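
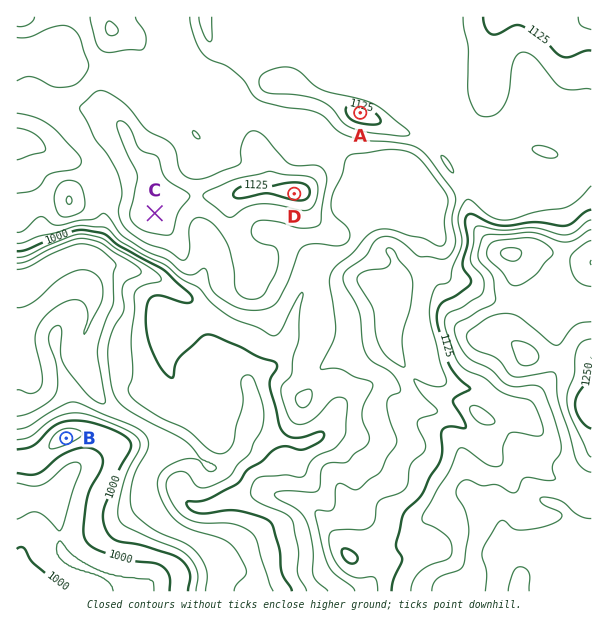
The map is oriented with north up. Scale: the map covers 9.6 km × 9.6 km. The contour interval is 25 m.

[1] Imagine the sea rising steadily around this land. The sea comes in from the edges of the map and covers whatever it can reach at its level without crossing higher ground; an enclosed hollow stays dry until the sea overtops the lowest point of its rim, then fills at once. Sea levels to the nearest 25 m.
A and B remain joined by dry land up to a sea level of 950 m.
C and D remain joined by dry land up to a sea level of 1100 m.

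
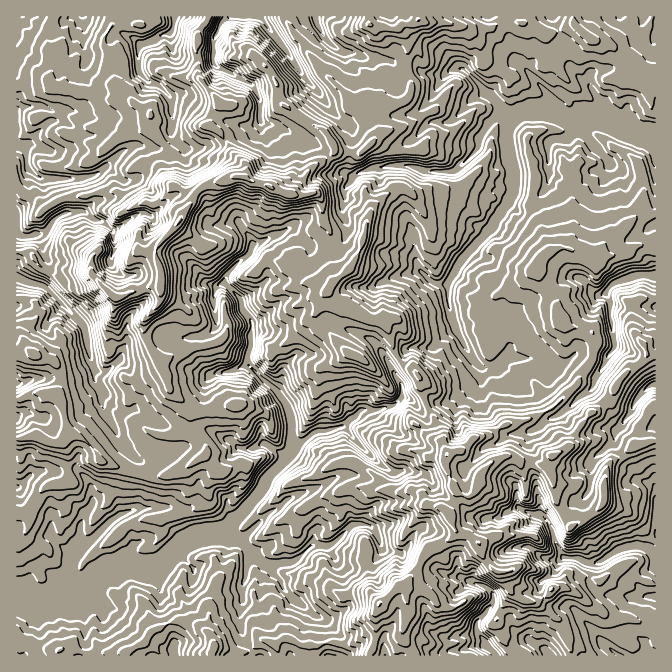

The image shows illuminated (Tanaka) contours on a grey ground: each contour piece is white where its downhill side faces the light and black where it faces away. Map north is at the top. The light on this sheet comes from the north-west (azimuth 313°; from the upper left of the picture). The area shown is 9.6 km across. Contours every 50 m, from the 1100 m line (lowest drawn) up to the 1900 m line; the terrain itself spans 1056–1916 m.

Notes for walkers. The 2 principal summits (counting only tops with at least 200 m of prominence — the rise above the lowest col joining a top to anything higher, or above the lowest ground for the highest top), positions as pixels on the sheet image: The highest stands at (244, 177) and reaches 1916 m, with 860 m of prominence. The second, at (447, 455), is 1802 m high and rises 283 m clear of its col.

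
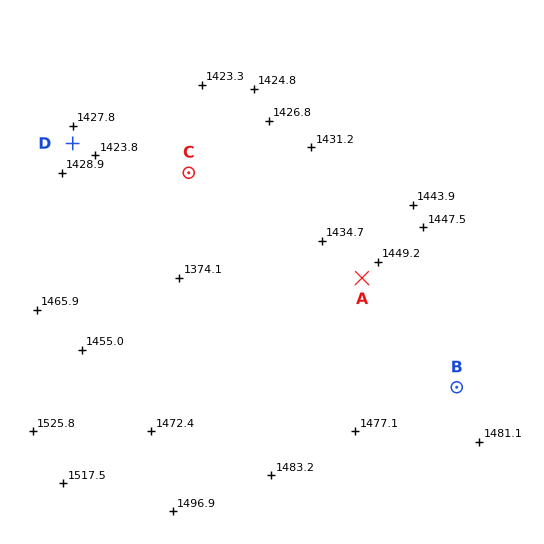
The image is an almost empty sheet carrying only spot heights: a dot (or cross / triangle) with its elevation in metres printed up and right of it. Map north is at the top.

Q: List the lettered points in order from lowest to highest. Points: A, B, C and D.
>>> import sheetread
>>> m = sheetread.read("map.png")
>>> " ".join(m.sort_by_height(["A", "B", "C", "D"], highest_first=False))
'C D A B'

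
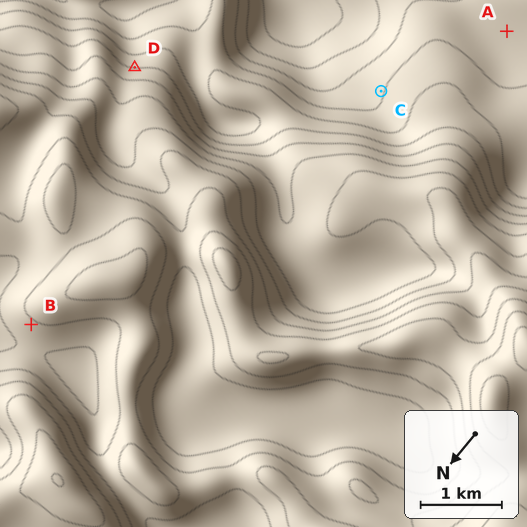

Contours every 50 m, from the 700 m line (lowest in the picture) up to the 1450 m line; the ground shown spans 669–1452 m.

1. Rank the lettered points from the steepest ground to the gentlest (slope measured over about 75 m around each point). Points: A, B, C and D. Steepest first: D B C A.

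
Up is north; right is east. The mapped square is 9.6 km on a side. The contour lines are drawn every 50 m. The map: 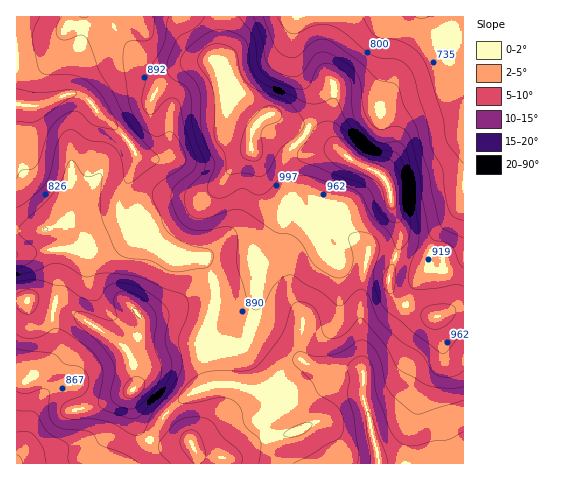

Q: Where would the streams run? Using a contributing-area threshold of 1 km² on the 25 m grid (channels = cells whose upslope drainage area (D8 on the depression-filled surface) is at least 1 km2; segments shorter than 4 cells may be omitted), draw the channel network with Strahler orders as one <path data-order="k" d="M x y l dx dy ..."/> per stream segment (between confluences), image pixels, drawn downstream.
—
<path data-order="1" d="M112 463l-95 0"/><path data-order="1" d="M328 463l50 0"/><path data-order="1" d="M55 449l-23 0-15 14"/><path data-order="1" d="M463 446l0 17"/><path data-order="1" d="M179 402l7-6 11-6 9-1 12-5 14 0 2 1 4 0 1 1 10 2 1 1 16 0 26-26 3-1"/><path data-order="1" d="M264 393l31-31"/><path data-order="3" d="M363 388l0 11 5 12 2 15 1 1 0 5 6 17 1 14"/><path data-order="1" d="M69 384l-17 6-17 16-3 11-3 18-3 10-9 11 0 7"/><path data-order="3" d="M363 372l0 16"/><path data-order="1" d="M364 371l0 15-1 2"/><path data-order="3" d="M308 364l8 4 41 0 6 4"/><path data-order="2" d="M295 362l9 0 4 2"/><path data-order="2" d="M302 358l6 6"/><path data-order="1" d="M302 340l0 18"/><path data-order="1" d="M204 332l3-4 0-2 4-11 2-15 1-1 0-9 1-2-1-8-7-14-8-8-12 0-1-1"/><path data-order="1" d="M430 262l0-10 3-10 25-26 2-3 3-11 0-96"/><path data-order="2" d="M186 257l-8-1-19-11-20-4-5-3-8-8"/><path data-order="2" d="M203 256l-1 1-16 0"/><path data-order="1" d="M211 253l-4 3-4 0"/><path data-order="1" d="M286 251l1 4 0 30 6 14 7 10 0 4 1 1 0 43 1 1"/><path data-order="1" d="M59 249l-5 0-1 1-28 1-1 1-7 0 0 3"/><path data-order="1" d="M102 246l9 0 15-15 0-1"/><path data-order="1" d="M217 242l-14 14"/><path data-order="2" d="M126 230l-6-14 0-21 9-15 0-2 4-10 3-15"/><path data-order="1" d="M329 211l8 12 31 29 0 6-1 1-2 10-1 1-1 28-1 1 0 10-1 2 0 56 2 5"/><path data-order="1" d="M159 160l-13 0-5-2"/><path data-order="2" d="M141 158l-5-5"/><path data-order="3" d="M136 153l-3-6-3-4-35-35"/><path data-order="1" d="M172 110l0 6-1 1 0 33-9 8-21 0"/><path data-order="3" d="M95 108l-10-11-10-3-7 0-4 2-2 0-6 3-2 0-11 5-3 0-1 1-10 0"/><path data-order="3" d="M29 105l-12-1"/><path data-order="1" d="M378 85l3-7 0-56 1-1 0-3 1-1 38 0"/><path data-order="1" d="M297 70l0-53"/><path data-order="1" d="M290 38l0-4 4-13 0-3 3-1"/>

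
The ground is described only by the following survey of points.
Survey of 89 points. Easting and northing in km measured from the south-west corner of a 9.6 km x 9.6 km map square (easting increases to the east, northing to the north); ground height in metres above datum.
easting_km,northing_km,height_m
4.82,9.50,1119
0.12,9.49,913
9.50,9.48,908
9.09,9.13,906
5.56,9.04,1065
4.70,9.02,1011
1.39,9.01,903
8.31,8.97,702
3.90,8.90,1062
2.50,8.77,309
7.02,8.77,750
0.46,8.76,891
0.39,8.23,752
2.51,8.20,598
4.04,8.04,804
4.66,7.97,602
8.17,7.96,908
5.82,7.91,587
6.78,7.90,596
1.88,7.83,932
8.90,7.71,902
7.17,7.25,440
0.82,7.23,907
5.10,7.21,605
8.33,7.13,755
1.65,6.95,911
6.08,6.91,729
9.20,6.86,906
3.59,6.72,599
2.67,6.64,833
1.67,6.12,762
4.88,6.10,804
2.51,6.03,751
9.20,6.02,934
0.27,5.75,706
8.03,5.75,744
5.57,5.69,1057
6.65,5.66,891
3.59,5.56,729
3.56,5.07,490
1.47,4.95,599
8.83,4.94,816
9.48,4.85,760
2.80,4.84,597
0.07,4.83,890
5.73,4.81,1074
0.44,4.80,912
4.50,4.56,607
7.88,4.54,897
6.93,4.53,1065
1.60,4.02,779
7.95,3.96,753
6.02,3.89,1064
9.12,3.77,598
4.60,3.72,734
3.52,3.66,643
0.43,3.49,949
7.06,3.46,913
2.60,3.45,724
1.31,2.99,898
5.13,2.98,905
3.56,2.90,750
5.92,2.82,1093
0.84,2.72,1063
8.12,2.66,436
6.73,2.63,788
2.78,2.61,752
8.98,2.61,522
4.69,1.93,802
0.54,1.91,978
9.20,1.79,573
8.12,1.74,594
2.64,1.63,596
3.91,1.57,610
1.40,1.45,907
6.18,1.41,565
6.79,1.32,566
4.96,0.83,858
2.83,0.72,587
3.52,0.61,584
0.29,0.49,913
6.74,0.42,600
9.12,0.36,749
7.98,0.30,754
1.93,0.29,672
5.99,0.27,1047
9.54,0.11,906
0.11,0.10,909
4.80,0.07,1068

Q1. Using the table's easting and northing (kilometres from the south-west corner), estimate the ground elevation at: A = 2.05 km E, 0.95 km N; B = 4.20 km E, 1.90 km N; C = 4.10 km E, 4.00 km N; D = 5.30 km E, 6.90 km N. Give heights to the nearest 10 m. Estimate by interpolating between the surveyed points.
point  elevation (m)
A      620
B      780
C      690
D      640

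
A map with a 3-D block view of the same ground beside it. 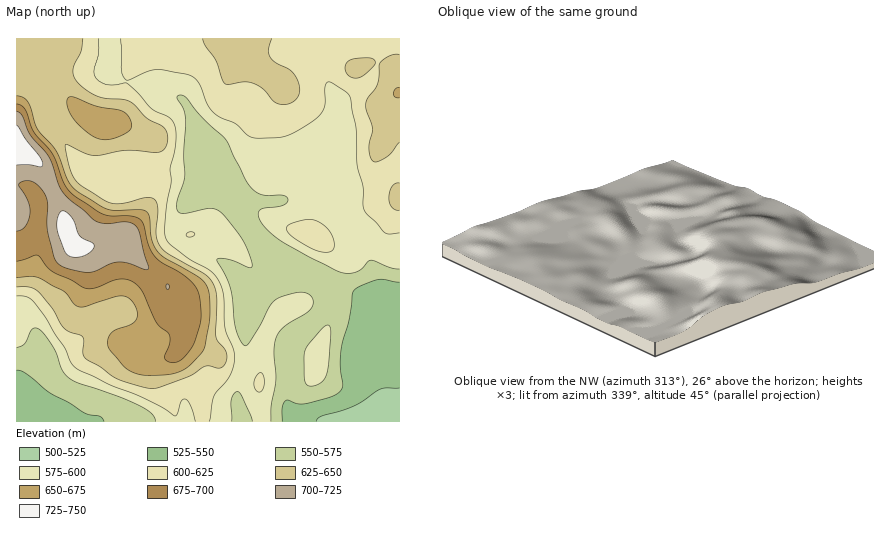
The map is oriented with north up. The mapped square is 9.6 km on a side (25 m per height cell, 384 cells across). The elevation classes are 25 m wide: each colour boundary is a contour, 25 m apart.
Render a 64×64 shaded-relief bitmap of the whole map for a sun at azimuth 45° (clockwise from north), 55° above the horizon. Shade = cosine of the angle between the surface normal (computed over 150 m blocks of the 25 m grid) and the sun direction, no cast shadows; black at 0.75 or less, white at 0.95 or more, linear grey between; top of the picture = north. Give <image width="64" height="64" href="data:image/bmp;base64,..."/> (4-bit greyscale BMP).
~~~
<image width="64" height="64" href="data:image/bmp;base64,Qk12CAAAAAAAAHYAAAAoAAAAQAAAAEAAAAABAAQAAAAAAAAIAAATCwAAEwsAABAAAAAAAAAAAAAAABEREQAiIiIAMzMzAERERABVVVUAZmZmAHd3dwCIiIgAmZmZAKqqqgC7u7sAzMzMAN3d3QDu7u4A////AFVVVVVURFVVVVRDIiRVVVVmd2VDRnh2VVVVRFVVVVVVVVVVVVRERVVERDIRJFVVVWZ3ZUNGeHZURERERFVVVVVVVVVUREREREMyERE0VVVVZndkM0Z3ZUNERERERVVVRFVVVEMzRERDIhEAEkVVVVVmd1QzRndkMzM0RERVVVREVVVEMzNEQyEQAAEjRVVVVVZmVCNGd2QzNERFVVVVRERVRDMzMzMyEAAAEjRERERVVVZUM1Z3ZUNERFVmZVVURFREM0QzMiEAABEiMzMzREVEVVQ0V3dlQ0RVZmZmZVREREREQzIhERESIiIzIiM0RERWZURXiHVDRFZnd2ZlVURERERDIRERIiIiIzMiI0RUM1Z2VFeIdUNEVnd3ZmVVVURFVDIREiMzMiM0RDM0RVQ0V3ZUV4h1Q0RWd3dmZVVVRFVUMREjMzMjNEVVREVVVEVoh1RXiGVDRWZ3d2ZVVWZFVVMhEjREMzNFVVVVVVVVZomXVFZ3ZURFZnd2ZVVVZlVVQhEjREQzNFVlVVVVVmd4mZhlVndlRFVmd3ZlVVVVVWUxASNERERFVmVVVVVWd4iZl2VWd2VVVVZ3dmVVVVVWVDEBJERERVZmVVREVVZ3iJmHZVVmVVVVVnd2ZlVVVVVUIAI0RFVVZmZVRERVVneImYdVVVVVVVVWZ2ZmZVVVVUMQEjREVVVmZVQzRFVWaIiIhlVVVVRERVVmdmZlVVVVQhEjNERVVVVUQzNEVVVomYh2VVREVERFVWZ3ZmVVVVQyESM0RERFVUMyI0VVVXiZiHZVVEVVVVVmZndmZVVVQyESMzNEREREMyIjRVVWeJmYdlVVVVZmZmZmZ2ZlVVUyERIzMzNEREQyIiNFVVZ4mZl2VVVWZmd4dmZmZlVVVSEREjMzMzRERDIiNEVmZ4maqXVVVVZnd4h2VmZlVVREEREiMyIjNERDMiI0VWd4mqqpdVVVZnd3h2VVVVREQzMiIiIiESM0REMyI0RWeJmru6hlVFVnZmZlVUMzREQzIjMzIhERI0REQzIzVmiau7u6l1REVndlVVVTIjNERDIiRDMhERIjRERDM0VnmrzMu6l1REVndlVVVCEiNFVUMzNERDERIjREVERERoq7zMuph1REVndlVVQhESNFVVQzRFVUMhIjRFVVRERXq8y6mHdlREVnd2VUMQASNFZmVDRFVVQyEjRVVVVURWm8yph2VUREVnh2VDIAASNWZmZURFVFVDESRWZmZVRFisyodlREREVnh2VCEAASRWZ2ZVREVUVUMRNWZmZmVVabupdVVVVVVniGUyEREjRWd3ZlRERERVUxI1Z3d3ZlaKuphlVWZmZniHUyESNEVnd3ZlVDNERVZTIkZnd3d3eJqpiHZmZmZniHVDIzRVZnd3dlVDMzRFZlMjVneIiIiJqqmId3d3d3eHZDNEVmZmd3dmVDMzMzZmVDNXiJmqqZqpmYiHd3Znd3ZURFZmZmZndmVUMzMzR3dkNGeZq7upmYiIiId2ZmZ3ZURFZmZmVWZmVVQzM0RHd2Q0eau7upiHd3iId3ZmZnZlRFVVVVVVVmZVVDNEREd2UzWKvLuph2Znd3d3ZlVmZlVEVVVVVEVWZVVUM0REV2VCNqzLqYdmZmZnd3dmVVVVVURERERERVZlVVQzRFVWVDJIvLqHZmVVZmZmd3ZlVVVURERERERFVmVVVDNFVVRDI2nMqGVVVVVVVmZ3d2VVVVQzRFVVVVVmVVVDI0VVYzM0e8uWVVVVVVVVVmd3ZVVVVDRFVVVVVmVVVUMjRVVjM0abynVVVVVVVURVZ3dlVVVDRFVVVVVmVVVVQyNFVVREaLy5ZERFVEREREVnd2VVVUNEVVVVVWVVVVVDI0VVVVaKzKdUREREREMzRWeHZVVUM0RFREVVVVVVVUMjRVVWeKzclkQzMzMzMzNFeIdlVVQzNERERVVVVVVVQyNFVVeKzcp1QzMzMzRERFZ4h2VVQzM0RERFVVVVVVVDM0VVWKzcp1QzMiM0RERVZ4iHZVQzMzREREVVVVVVVUM0RVVZvMp1QzMiM0VVVmd4mYdlQyIzNERERFVVVVVUQzNEVVq8uFVDIiNFVmZneImZh1QyIjNERERERVVVVVRDMzRFWrumVTIjNFZ3d4iJmZiGUyEiNERERERFVVVVVDMjNEVbu5ZUIjRWd4iIiZmYiHZDESNEREREREVVVVVUMyM0RVu6hlMjRniIiIiZmYh3ZUISNEVUREREVVVWZlQzM0RVSql1UzRniZiIiJmYd2ZUMiI0VVVERERVVmZmVDM0RURIiGVDRXiZmIiIiIdmVVQyI0VVVURERVVmZ2ZUM0RVREd3ZURWiJiId3d3dlVUQzIzRVVURERVVmZ2ZUMzRVREVmZlRFeIiHZmZmZVREMzMzRFVURERVZmZ3ZkMiNFVEVVZlVUV3d3ZVVVVURDMzMzNERFVEVVZmZndlQyNFVUVWVWVVVWdmZVVVRERDMzM0REREVVVWZmZnd2VDNFVVVVZVVVVVZmZmVVVEREQ0REREREVVVWZmZmd2ZURFZmVVVlVVVVVmZmZVVERERERVVERERVVWZmZmZ3ZlRFZmZlVWVVVVVVVmdlVUREVVVVVURERVVVVmZmZmZlVVZmZlVWZVVVVVVWZ2VVRERVVWZVRERFVVVVZmZmZmVVVmZVVVZmZVVVVVZ3ZVVERFVWZlVERFVVVVVmZmZmZVVWZVRVVm"/>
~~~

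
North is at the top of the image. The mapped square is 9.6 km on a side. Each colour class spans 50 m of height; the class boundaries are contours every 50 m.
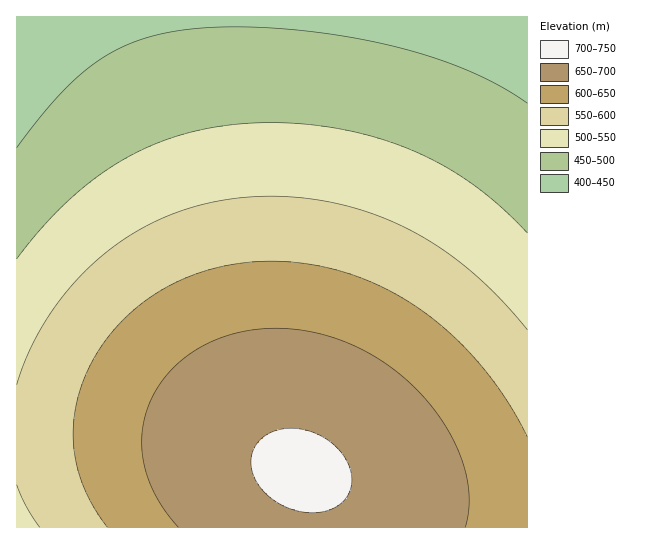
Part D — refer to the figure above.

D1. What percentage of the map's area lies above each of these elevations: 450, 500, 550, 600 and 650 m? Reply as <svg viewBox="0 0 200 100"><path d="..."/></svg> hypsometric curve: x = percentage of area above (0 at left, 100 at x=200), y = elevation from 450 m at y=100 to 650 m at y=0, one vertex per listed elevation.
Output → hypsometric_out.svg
<svg viewBox="0 0 200 100"><path d="M185 100l-41-25-32-25-36-25-35-25"/></svg>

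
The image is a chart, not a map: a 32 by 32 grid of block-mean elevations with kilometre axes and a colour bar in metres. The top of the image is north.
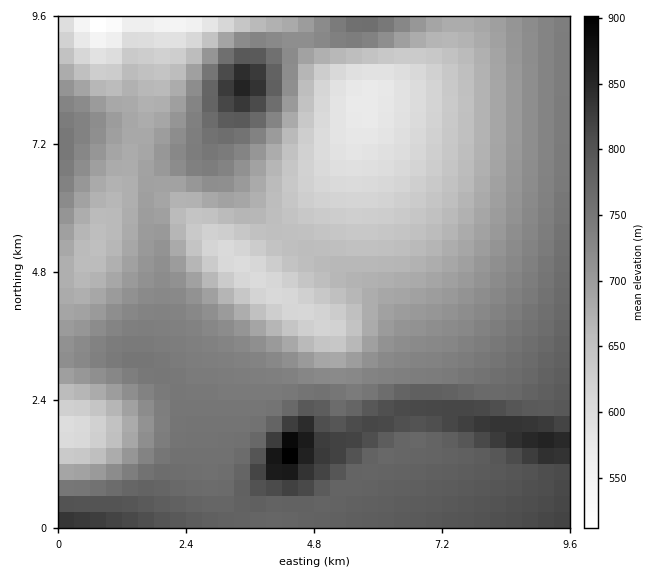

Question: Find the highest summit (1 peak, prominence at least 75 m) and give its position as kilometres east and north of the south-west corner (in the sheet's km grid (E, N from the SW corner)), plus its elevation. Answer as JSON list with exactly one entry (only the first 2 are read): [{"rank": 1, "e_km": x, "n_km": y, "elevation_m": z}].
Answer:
[{"rank": 1, "e_km": 4.29, "n_km": 1.36, "elevation_m": 913}]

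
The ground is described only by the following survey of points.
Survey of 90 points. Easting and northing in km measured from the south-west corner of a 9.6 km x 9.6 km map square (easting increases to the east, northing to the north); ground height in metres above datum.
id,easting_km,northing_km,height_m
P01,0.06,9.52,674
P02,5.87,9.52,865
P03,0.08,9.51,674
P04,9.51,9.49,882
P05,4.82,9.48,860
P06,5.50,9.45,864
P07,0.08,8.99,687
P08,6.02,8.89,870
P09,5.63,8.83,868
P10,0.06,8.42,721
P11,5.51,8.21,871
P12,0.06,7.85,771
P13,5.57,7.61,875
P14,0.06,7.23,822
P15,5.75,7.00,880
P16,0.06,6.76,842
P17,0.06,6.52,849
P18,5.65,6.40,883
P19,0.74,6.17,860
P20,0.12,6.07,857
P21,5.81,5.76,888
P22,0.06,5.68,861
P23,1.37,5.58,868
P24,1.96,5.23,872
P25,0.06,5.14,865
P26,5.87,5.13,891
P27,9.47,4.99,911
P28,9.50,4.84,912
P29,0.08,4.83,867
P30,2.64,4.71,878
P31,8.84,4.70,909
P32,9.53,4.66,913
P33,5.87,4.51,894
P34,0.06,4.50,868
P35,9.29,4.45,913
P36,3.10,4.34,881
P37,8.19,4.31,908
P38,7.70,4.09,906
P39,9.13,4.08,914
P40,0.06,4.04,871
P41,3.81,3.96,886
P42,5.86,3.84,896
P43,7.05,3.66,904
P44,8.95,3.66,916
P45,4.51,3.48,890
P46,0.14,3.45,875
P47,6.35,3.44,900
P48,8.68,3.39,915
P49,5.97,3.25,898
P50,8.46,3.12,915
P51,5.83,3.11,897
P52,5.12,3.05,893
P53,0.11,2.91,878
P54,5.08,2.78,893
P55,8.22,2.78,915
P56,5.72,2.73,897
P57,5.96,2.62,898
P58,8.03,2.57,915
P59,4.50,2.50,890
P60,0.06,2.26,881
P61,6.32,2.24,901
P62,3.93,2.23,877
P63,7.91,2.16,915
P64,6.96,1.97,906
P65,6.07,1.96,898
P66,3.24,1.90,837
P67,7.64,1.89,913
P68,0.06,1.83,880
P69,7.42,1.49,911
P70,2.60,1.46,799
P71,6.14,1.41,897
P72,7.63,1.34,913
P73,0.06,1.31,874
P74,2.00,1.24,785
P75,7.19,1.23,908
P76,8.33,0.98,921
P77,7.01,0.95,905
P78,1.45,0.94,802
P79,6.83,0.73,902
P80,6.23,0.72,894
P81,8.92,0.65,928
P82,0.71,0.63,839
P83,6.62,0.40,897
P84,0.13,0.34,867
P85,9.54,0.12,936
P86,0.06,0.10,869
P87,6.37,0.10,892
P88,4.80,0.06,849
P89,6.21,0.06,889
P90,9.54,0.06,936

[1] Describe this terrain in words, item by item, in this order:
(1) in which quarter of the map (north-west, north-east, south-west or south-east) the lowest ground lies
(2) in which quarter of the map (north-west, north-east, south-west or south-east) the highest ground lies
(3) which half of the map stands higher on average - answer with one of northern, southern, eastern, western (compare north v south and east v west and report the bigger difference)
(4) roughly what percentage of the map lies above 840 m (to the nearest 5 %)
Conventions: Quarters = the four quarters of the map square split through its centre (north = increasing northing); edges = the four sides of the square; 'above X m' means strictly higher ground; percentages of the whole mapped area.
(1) The lowest ground is in the north-west quarter.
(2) The highest ground is in the south-east quarter.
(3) The eastern half stands higher on average than the western half.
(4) About 85 % of the map lies above 840 m.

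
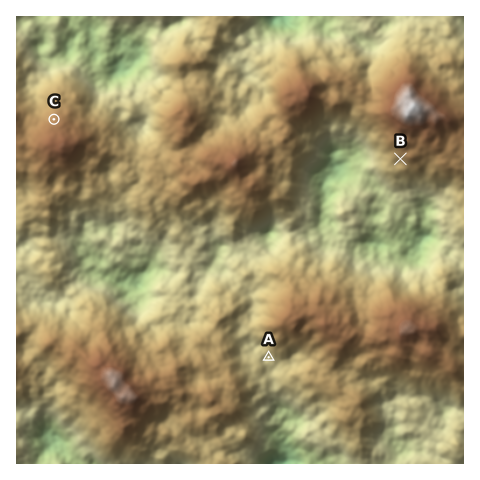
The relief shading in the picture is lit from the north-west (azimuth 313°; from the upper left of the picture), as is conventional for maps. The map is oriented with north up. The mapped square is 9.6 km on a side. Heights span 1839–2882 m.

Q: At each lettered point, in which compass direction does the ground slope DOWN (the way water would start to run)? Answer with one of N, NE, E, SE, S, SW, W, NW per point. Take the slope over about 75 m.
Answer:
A SW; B SW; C NW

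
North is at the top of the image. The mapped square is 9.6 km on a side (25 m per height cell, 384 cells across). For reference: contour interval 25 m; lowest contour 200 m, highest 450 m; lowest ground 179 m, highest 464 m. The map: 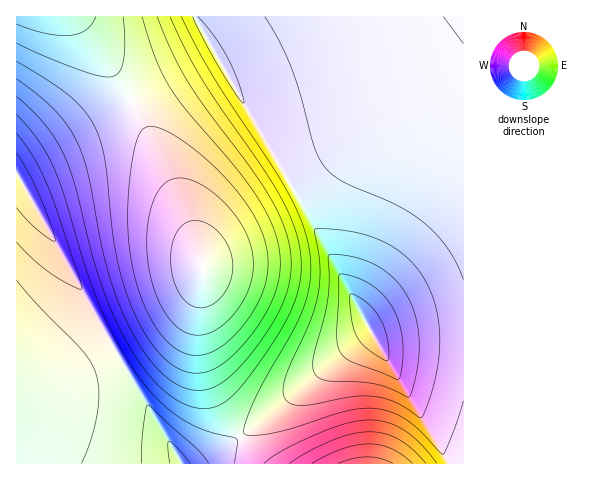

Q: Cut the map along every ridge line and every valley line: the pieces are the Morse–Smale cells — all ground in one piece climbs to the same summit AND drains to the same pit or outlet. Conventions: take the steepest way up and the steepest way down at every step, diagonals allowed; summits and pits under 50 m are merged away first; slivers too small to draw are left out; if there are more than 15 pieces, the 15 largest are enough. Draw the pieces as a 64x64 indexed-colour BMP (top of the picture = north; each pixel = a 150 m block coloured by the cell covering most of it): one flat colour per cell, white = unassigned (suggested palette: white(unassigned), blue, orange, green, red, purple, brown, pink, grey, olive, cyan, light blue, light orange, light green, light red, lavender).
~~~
<image width="64" height="64" href="data:image/bmp;base64,Qk12CAAAAAAAAHYAAAAoAAAAQAAAAEAAAAABAAQAAAAAAAAIAAATCwAAEwsAABAAAAAAAAAA////ALR3HwAOf/8ALKAsACgn1gC9Z5QAS1aMAMJ34wB/f38AIr28AM++FwDox64AeLv/AIrfmACWmP8A1bDFADMzMzMzMzMzMzMzMzM1VVVVVEREREREREREREREREREMzMzMzMzMzMzMzMzMzM1VVVEREREREREREREREREREQzMzMzMzMzMzMzMzMzMzNVVERERERERERERERERERERDMzMzMzMzMzMzMzMzMzMzNEREREREREREREREREREREMzMzMzMzMzMzMzMzMzMzMxREREREREREREREREREREQzMzMzMzMzMzMzMzMzMzMxEURERERERERERERERERERDMzMzMzMzMzMzMzMzMzMxERFEREREREREREREREREREMzMzMzMzMzMzMzMzMzMzERERFEREREREREREREREREQzMzMzMzMzMzMzMzMzMzERERERRERERERERERERERERDMzMzMzMzMzMzMzMzMzMREREREUREREREREREREREREMzMzMzMzMzMzMzMzMzMRERERERFEREREREREREREREQzMzMzMzMzMzMzMzMzMxERERERERRERERERERERERERCIiIiMzMzMzMzMzMzMzERERERERERREREREREREREREIiIiIiIzMzMzMzMzMzEREREREREREUREREREREREREQiIiIiIiIzMzMzMzMzMRERERERERERFERERERERERERCIiIiIiIiIzMzMzMzMxERERERERERERREREREREREREIiIiIiIiIiMzMzMzMzERERERERERERERREREREREREQiIiIiIiIiIiMzMzMzEREREREREREREREURBRERERERCIiIiIiIiIiIiMzMzMRERERERERERERERFBERERERERIiIiIiIiIiIiIjMzMxEREREREREREREREREREREREREiIiIiIiIiIiIiIjMzERERERERERERERERERERERERESIiIiIiIiIiIiIiIzMRERERERERERERERERERERERERIiIiIiIiIiIiIiIiMxEREREREREREREREREREREREREiIiIiIiIiIiIiIiIjERERERERERERERERERERERERESIiIiIiIiIiIiIiIiMRERERERERERERERERERERERERIiIiIiIiIiIiIiIiIhEREREREREREREREREREREREREiIiIiIiIiIiIiIiIiERERERERERERERERERERERERESIiIiIiIiIiIiIiIiIhERERERERERERERERERERERERIiIiIiIiIiIiIiIiIiEREREREREREREREREREREREREiIiIiIiIiIiIiIiIiERERERERERERERERERERERERESIiIiIiIiIiIiIiIiIRERERERERERERERERERERERERIiIiIiIiIiIiIiIiIhEREREREREREREREREREREREREiIiIiIiIiIiIiIiIhERERERERERERERERERERERERESIiIiIiIiIiIiIiIiERERERERERERERERERERERERERIiIiIiIiIiIiIiIiIREREREREREREREREREREREREREiIiIiIiIiIiIiIiIRERERERERERERERERERERERERESIiIiIiIiIiIiIiIhERERERERERERERERERERERERERIiIiIiIiIiIiIiIhEREREREREREREREREREREREREREiIiIiIiIiIiIiIiERERERERERERERERERERERERERESIiIiIiIiIiIiIiERERERERERERERERERERERERERERIiIiIiIiIiIiIiIREREREREREREREREREREREREREREiIiIiIiIiIiIiIhERERERERERERERERERERERERERESIiIiIiIiIiIiIhERERERERERERERERERERERERERERIiIiIiIiIiIiIiEREREREREREREREREREREREREREREiIiIiIiIiIiIiERERERERERERERERERERERERERERESIiIiIiIiIiIiIRERERERERERERERERERERERERERERIiIiIiIiIiIiIREREREREREREREREREREREREREREREiIiIiIiIiIiIhERERERERERERERERERERERERERERESIiIiIiIiIiIhERERERERERERERERERERERERERERERIiIiIiIiIiIiEREREREREREREREREREREREREREREREiIiIiIiIiIiERERERERERERERERERERERERERERERESIiIiIiIiIiIRERERERERERERERERERERERERERERERIiIiIiIiIiIREREREREREREREREREREREREREREREREiIiIiIiIiIRERERERERERERERERERERERERERERERESIiIiIiIiIhERERERERERERERERERERERERERERERERIiIiIiIiIhEREREREREREREREREREREREREREREREREiIiIiIiIiERERERERERERERERERERERERERERERERESIiIiIiIiERERERERERERERERERERERERERERERERERIiIiIiIiEREREREREREREREREREREREREREREREREREiIiIiIiIRERERERERERERERERERERERERERERERERESIiIiIiIRERERERERERERERERERERERERERERERERERIiIiIiIREREREREREREREREREREREREREREREREREREiIiIiIhERERERERERERERERERERERERERERERERERESIiIiIhERERERERERERERERERERERERERERERERERER"/>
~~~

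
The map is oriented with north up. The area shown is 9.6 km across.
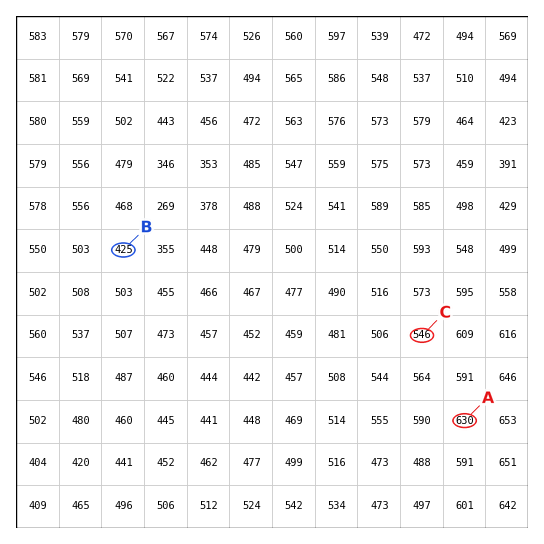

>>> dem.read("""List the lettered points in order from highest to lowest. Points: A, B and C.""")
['A', 'C', 'B']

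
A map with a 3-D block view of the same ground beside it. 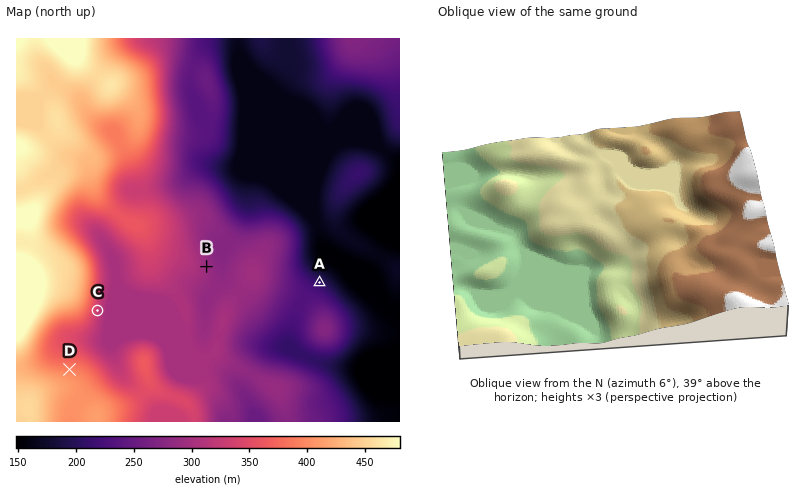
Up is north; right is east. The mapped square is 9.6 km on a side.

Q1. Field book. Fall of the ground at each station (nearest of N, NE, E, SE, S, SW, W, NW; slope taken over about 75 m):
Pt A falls NE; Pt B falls E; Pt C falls E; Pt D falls N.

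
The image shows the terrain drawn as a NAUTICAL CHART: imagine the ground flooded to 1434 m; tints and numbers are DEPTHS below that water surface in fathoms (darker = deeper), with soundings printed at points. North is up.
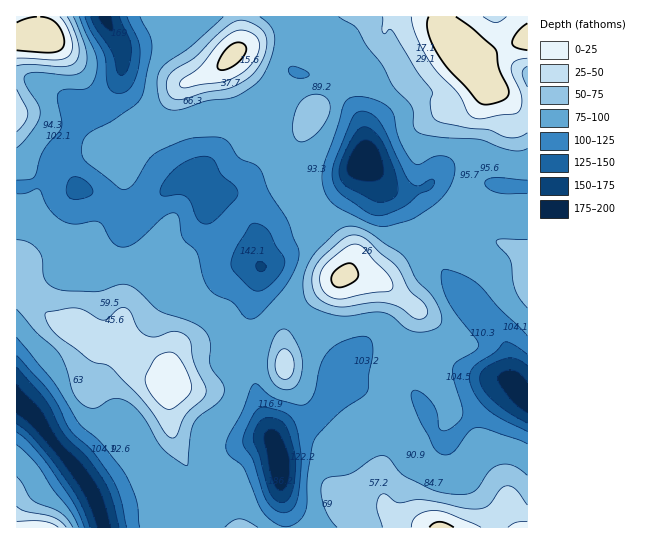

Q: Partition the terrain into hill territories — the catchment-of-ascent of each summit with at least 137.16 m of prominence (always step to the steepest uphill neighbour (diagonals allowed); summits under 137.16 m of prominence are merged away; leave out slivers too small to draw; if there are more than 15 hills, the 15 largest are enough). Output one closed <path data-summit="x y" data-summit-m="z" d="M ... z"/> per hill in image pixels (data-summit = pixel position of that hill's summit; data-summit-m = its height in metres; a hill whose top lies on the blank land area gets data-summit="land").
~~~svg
<path data-summit="171 379" data-summit-m="1425" d="M65 171l-6 0-26 13-17 3 0 215 20 16 13 20 36 43 11 20 9 27 180 0 0-17-4-16-2-40-20-53-8-37-3-40 13-58-12-7-19-1-10-9-12-29-1-23-9-15-11-2-10 3-15 9-25 22-8 1-31-20-20-8z"/><path data-summit="land" d="M527 16l-236 1 5 18-4 19 0 15 11 6 16 0 15-6 7 6 22 48 2 15-1 23 41 45 12 25 19 23 5 13 15 23 47 49 5 15 1 21 11 18 7 7z"/><path data-summit="land" d="M363 160l-15 23-27 26-18 11-33 13-10 10-3 15 4 9-13 58 3 40 8 37 15 41 1-5 4-5 31-13 10-9 15-20 10-25 6-6 12-5 24 2 10 3 4 5 11 25 12 17 9 27 8 9 5 2 56-56 13-6-6-8-2-26-8-15-47-49-16-31-19-23-16-30-18-18z"/><path data-summit="land" d="M290 16l-128 0-2 6-10 9-16 8-15 3 4 11 0 14-6 23 0 19 3 5 21 24 12 17 25 24 5 2 12 0 11 12 21 2 13 8 16 28 2 22 2-10 6-7 20-11 25-9 18-13 19-20 17-26-2-34-22-48-7-6-15 6-16 0-11-6 0-15 4-19z"/><path data-summit="land" d="M370 355l-12 1-13 10-6 19-24 31-10 7-22 8-8 7 0 8 5 16 5 65 242 1 1-127-8-8-4-8-5-1-9 5-56 56-5-2-8-9-9-27-12-17-11-25-8-6z"/><path data-summit="land" d="M105 16l-89 1 1 170 16-3 26-13 8 0-6-9 0-5 14-27 4-21 8-2 12-7 20-19 4-14 0-14-3-10z"/><path data-summit="38 527" data-summit-m="1428" d="M18 403l-2 0 0 124 87 1 1-3-8-24-11-20-36-43-13-20z"/>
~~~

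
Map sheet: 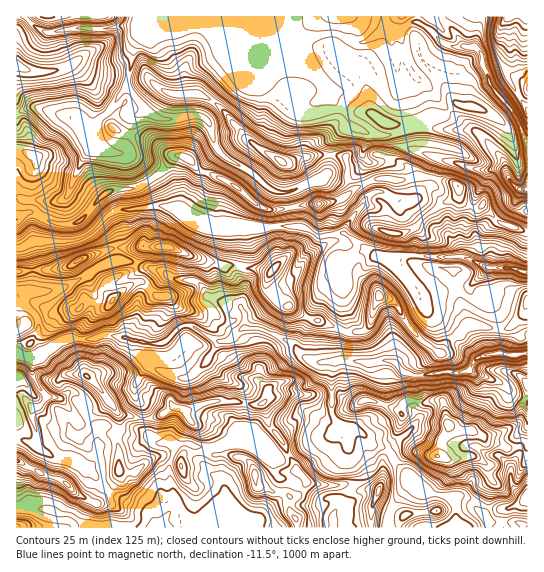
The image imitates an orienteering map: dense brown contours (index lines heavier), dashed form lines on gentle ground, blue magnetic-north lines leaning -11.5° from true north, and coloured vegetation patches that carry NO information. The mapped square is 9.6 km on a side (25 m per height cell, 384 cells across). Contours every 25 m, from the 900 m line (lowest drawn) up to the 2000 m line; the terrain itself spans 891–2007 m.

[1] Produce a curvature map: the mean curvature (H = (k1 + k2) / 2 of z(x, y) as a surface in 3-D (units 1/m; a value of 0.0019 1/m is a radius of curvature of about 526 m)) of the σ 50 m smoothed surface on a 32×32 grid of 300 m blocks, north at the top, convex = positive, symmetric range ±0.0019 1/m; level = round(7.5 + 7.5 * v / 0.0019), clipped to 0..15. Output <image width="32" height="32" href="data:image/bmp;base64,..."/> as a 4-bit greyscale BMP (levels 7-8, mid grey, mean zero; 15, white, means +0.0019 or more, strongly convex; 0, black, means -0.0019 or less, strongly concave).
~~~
<image width="32" height="32" href="data:image/bmp;base64,Qk12AgAAAAAAAHYAAAAoAAAAIAAAACAAAAABAAQAAAAAAAACAAATCwAAEwsAABAAAAAAAAAAAAAAABEREQAiIiIAMzMzAERERABVVVUAZmZmAHd3dwCIiIgAmZmZAKqqqgC7u7sAzMzMAN3d3QDu7u4A////ALiGRGdnh3d1bpWGpqaFa4xFNe2Vd3d2dIlGVdSHxXUjVo9WlkWbda2Iu7j2VVNt46+1Vt1z5VTZbINGiCSLPDrCRXa2t7acpFlXd4Wv+8ZpVoqGpjQ2ZWXlVndXVLZtl5d4hJeVvJRIaGdUaHO82Lljt3rUX9uazYNjvq23x2YYlGROU643yDu41511y+xpSdjt+rZiM2mpv1R2VwAACL8xasuViZVmrlI0M0N5/wEQZxMFM0O7RGhDZXhlX6mYfcalk0enI5dCV83MwPVJvLlnj5+FeMuXSN6IRuezaIZbZlep5N+jRC2rJlX/Nnh4e4djO5qSFHw9akZm5Ud5ede836I1E63MuviUaEV4aDADIzK9nv/6dljOmIQjNqWXenOIBJqoQkVBISQq/+pWeb/MuvAzdDZkTLaHhXVMiKqlVTSuZjRXZfpa//N1ZKxvZnmiq97XV9+AUQGMrKifyTB7hZZDiZ2xBv5ytUe7USYPvNg1U5/qBr/K2vf7U43UaYd1Z6jHmRv2WLcjE2lkNMGVRnaFQiI/Z1NHeLqZl2vwQkR4dlmY+FZndnmFaGu8DniXqkbdvnNWiId3h3aHoJu8y5iH1IZWd3d3iId4iLDXlnvIR1a4Z3d3eIiHeZlxyJRZrpRmZ3d3d3dmZ4pEOMhVczV1d3d3d3eIiXdkmIP5"/>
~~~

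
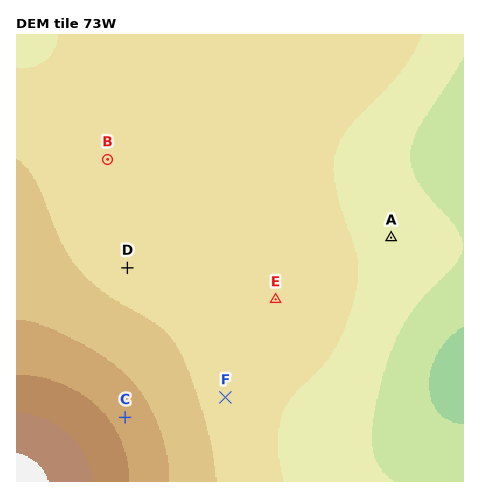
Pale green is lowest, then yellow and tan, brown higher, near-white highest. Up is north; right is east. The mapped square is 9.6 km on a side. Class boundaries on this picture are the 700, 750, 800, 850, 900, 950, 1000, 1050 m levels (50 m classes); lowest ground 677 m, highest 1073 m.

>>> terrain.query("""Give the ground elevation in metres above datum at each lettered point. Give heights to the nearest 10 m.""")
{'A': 780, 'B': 810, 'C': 930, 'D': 830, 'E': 830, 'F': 830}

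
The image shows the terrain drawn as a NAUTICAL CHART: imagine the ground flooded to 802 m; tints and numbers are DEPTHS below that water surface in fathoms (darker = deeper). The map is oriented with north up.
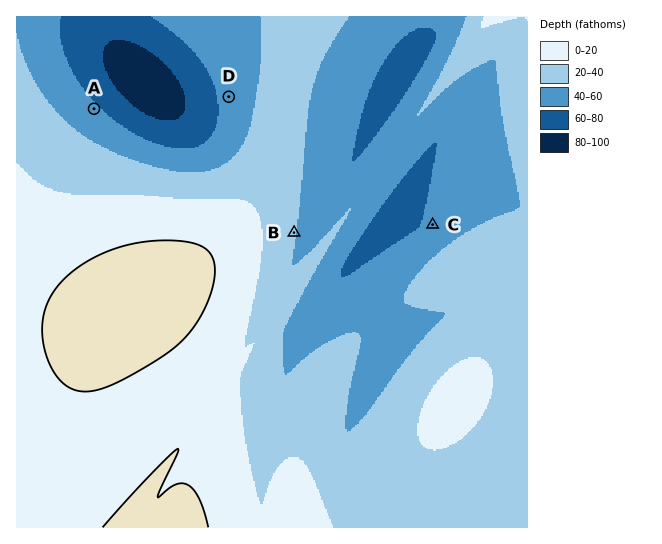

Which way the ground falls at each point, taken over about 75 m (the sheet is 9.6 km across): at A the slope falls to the NE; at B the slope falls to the E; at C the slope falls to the NW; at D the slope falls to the W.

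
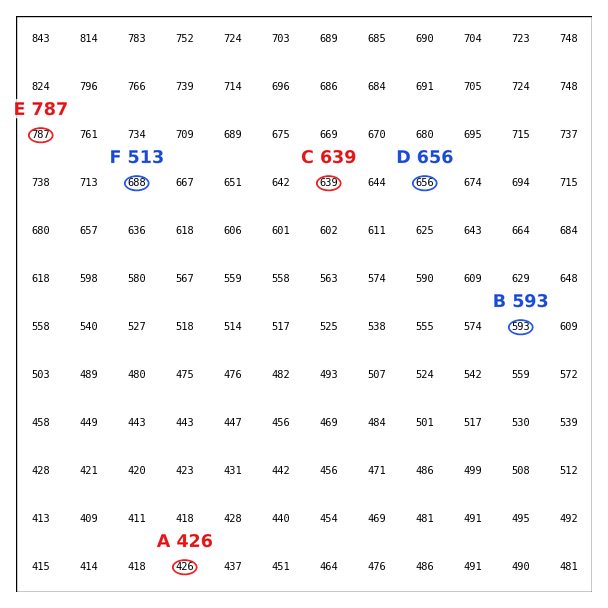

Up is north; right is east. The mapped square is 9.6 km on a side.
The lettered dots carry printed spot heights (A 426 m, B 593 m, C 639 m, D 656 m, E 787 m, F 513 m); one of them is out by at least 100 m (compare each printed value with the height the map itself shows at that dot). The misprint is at F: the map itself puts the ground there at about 688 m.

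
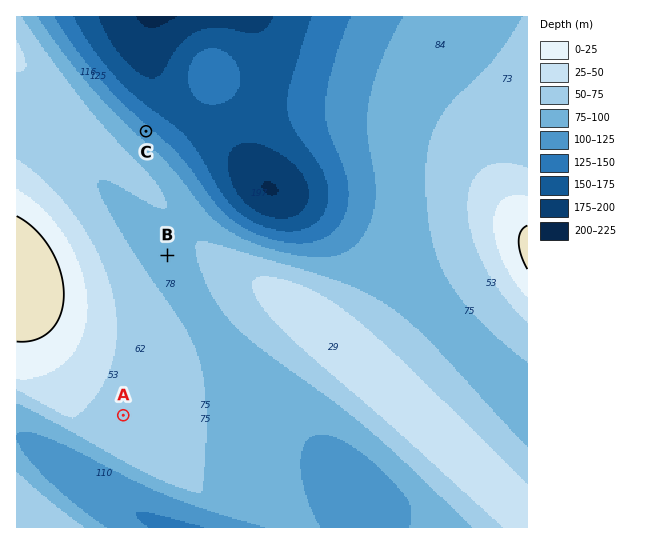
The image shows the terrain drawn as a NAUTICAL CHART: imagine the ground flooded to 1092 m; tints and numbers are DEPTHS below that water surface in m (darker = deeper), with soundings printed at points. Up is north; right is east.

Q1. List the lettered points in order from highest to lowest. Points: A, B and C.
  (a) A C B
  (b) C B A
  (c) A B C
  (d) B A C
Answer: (c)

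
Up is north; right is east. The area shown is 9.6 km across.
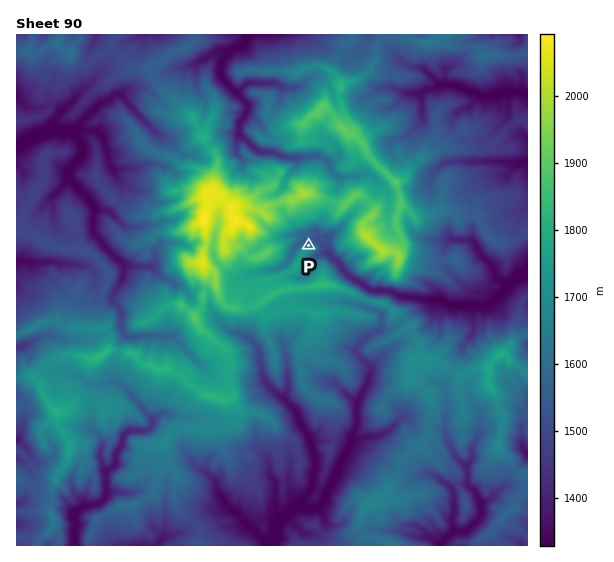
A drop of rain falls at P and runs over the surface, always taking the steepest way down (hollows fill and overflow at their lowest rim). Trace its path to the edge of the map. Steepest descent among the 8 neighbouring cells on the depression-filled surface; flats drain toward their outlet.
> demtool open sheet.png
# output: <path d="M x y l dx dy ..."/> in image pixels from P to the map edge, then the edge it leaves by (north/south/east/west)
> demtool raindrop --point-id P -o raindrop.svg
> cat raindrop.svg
<path d="M309 245l0-5 1-1 5 0 7 6 1 4 4 4 2 0 0 2 4 4 6 4 4 8 7 6 11 6 10 8 18 0 10 5 4 0 2 1 9 0 1 2 7 0 1 1 18 0 9 5 36 0 1-1 3 0 17-17 0-2 2 0 8-8 10-4"/>
exit: east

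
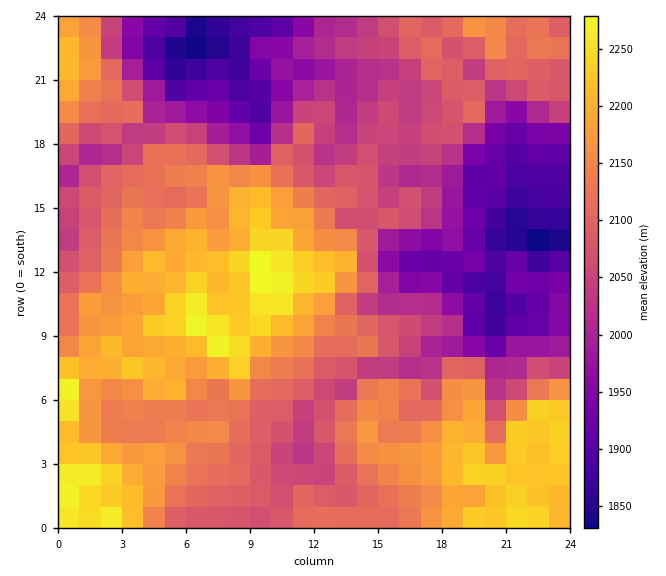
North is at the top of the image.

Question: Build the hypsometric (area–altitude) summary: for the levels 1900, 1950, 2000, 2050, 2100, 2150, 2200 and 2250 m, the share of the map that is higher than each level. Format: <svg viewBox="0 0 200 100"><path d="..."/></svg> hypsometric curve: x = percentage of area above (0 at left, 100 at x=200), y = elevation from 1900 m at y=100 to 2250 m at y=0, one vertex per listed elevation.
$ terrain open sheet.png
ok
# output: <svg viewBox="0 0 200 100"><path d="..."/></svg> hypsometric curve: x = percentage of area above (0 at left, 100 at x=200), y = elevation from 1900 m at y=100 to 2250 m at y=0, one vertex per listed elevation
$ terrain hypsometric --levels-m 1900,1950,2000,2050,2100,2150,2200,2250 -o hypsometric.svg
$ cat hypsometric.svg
<svg viewBox="0 0 200 100"><path d="M185 100l-16-14-12-15-22-14-35-14-39-14-28-15-25-14"/></svg>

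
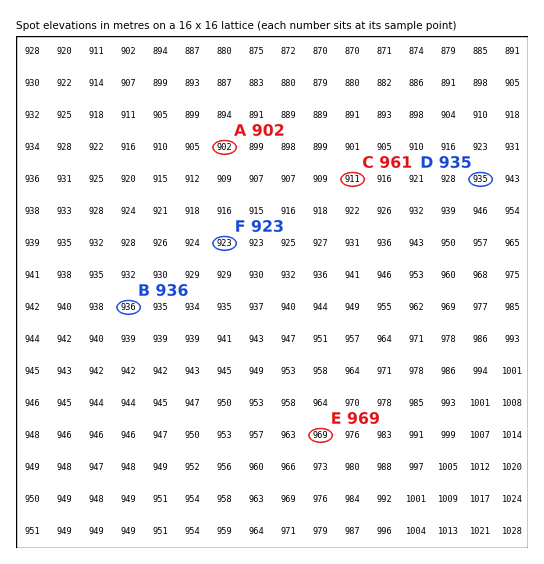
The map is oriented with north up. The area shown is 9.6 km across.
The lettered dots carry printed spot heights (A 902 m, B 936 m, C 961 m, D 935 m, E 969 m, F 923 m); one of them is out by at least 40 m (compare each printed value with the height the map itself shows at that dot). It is C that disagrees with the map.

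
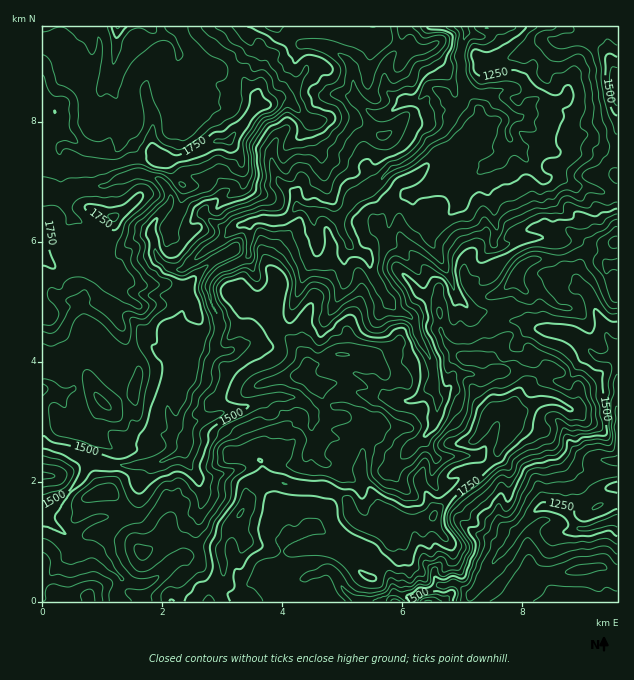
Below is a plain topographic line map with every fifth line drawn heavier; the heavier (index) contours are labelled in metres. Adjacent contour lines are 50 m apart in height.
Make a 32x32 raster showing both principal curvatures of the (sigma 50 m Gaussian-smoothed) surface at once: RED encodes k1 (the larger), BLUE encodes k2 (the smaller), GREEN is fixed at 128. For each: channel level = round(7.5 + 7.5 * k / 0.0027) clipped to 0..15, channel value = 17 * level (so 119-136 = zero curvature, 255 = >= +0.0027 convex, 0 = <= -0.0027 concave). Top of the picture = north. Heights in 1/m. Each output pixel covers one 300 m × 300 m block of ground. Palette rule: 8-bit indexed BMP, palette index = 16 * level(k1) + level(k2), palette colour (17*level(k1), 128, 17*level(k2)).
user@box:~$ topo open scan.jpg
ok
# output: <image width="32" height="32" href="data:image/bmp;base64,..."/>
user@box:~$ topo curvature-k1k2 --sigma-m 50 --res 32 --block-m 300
<image width="32" height="32" href="data:image/bmp;base64,Qk02CAAAAAAAADYEAAAoAAAAIAAAACAAAAABAAgAAAAAAAAEAAATCwAAEwsAAAABAAAAAAAAAIAAABGAAAAigAAAM4AAAESAAABVgAAAZoAAAHeAAACIgAAAmYAAAKqAAAC7gAAAzIAAAN2AAADugAAA/4AAAACAEQARgBEAIoARADOAEQBEgBEAVYARAGaAEQB3gBEAiIARAJmAEQCqgBEAu4ARAMyAEQDdgBEA7oARAP+AEQAAgCIAEYAiACKAIgAzgCIARIAiAFWAIgBmgCIAd4AiAIiAIgCZgCIAqoAiALuAIgDMgCIA3YAiAO6AIgD/gCIAAIAzABGAMwAigDMAM4AzAESAMwBVgDMAZoAzAHeAMwCIgDMAmYAzAKqAMwC7gDMAzIAzAN2AMwDugDMA/4AzAACARAARgEQAIoBEADOARABEgEQAVYBEAGaARAB3gEQAiIBEAJmARACqgEQAu4BEAMyARADdgEQA7oBEAP+ARAAAgFUAEYBVACKAVQAzgFUARIBVAFWAVQBmgFUAd4BVAIiAVQCZgFUAqoBVALuAVQDMgFUA3YBVAO6AVQD/gFUAAIBmABGAZgAigGYAM4BmAESAZgBVgGYAZoBmAHeAZgCIgGYAmYBmAKqAZgC7gGYAzIBmAN2AZgDugGYA/4BmAACAdwARgHcAIoB3ADOAdwBEgHcAVYB3AGaAdwB3gHcAiIB3AJmAdwCqgHcAu4B3AMyAdwDdgHcA7oB3AP+AdwAAgIgAEYCIACKAiAAzgIgARICIAFWAiABmgIgAd4CIAIiAiACZgIgAqoCIALuAiADMgIgA3YCIAO6AiAD/gIgAAICZABGAmQAigJkAM4CZAESAmQBVgJkAZoCZAHeAmQCIgJkAmYCZAKqAmQC7gJkAzICZAN2AmQDugJkA/4CZAACAqgARgKoAIoCqADOAqgBEgKoAVYCqAGaAqgB3gKoAiICqAJmAqgCqgKoAu4CqAMyAqgDdgKoA7oCqAP+AqgAAgLsAEYC7ACKAuwAzgLsARIC7AFWAuwBmgLsAd4C7AIiAuwCZgLsAqoC7ALuAuwDMgLsA3YC7AO6AuwD/gLsAAIDMABGAzAAigMwAM4DMAESAzABVgMwAZoDMAHeAzACIgMwAmYDMAKqAzAC7gMwAzIDMAN2AzADugMwA/4DMAACA3QARgN0AIoDdADOA3QBEgN0AVYDdAGaA3QB3gN0AiIDdAJmA3QCqgN0Au4DdAMyA3QDdgN0A7oDdAP+A3QAAgO4AEYDuACKA7gAzgO4ARIDuAFWA7gBmgO4Ad4DuAIiA7gCZgO4AqoDuALuA7gDMgO4A3YDuAO6A7gD/gO4AAID/ABGA/wAigP8AM4D/AESA/wBVgP8AZoD/AHeA/wCIgP8AmYD/AKqA/wC7gP8AzID/AN2A/wDugP8A/4D/AKWmyaaipLemqLeUloaHlqiyoMLAkODxgKSnhpZ2dYWVk3WWpYGkgKWFtLaFdoaEo4DY6KPn0NH1gIa4t8bIt7andZWCl8qXg3TGtKaWlqe21pVzt8ex48iDcqemdZintpeDtqa3t7entMal2IWGlpaEhKa4paX4xaKUo6aDk4W2hKeUdZSFp6aClfimdXd3dqXnpqjG+KKRpZOgxNexsYCDo9eWxYOnqJNzlfh0dXV1xbTIt4LV9ISWw6ZxgpS258ixo9q2g7fIkoS318Xn9/i0ssRytNG096aStoOGl5WhyNiggKCRcKWh1bGypZNzg4Tnc4Kl4cXG9tWkhJWlpdOBgJTXx7bHg3O26beXuJWVp7alhnDQ9OKR95Wn2JJT1KW3t5SllZWFk7WmlrempZSmlre215C2lfa0yLbFo+fwtYWWyLXGlbWhooGilKa1k5a32JWmo6R06KbIpKH52ZCUhLa3lcaFx5C2t9aScYLHlZSSgrORkqS2pse118SmkZalxnZ2yJWVxoGnp9fm6KWlpKTHuJDEwoFzpaXEw7WylYSXh4e3hYbHoJSWdmXHxbfHyJa3gNb557altreEg6KWloaGxXOGdreg1YSFtreCprWl58KQ9nWFt6OVhIS1lNiEdYXloXR1t7DFh5ejxoDHx2HGsMbUlqakk3ODlcWTppSVpsT4xJT4gMent7LEx5DnlGC01dSRtZSVpdfYkdiVl4SXt8TV1fWw67W06aDpgcaAhPfF0Oak9danhXWC2Lamlre3lpGQ8vCQwOjIgoSj15D5s+aQ+KWS+KSVhLaltXZ2t6S2sNmAwPmg56aGhLSRk7PFgqTYo5Kk5rTFtsemh4aktYLBt+fTkMDGxpe0saeotZWClqfWscW0pLal17eUxff3lpDmgdGEgYCwsqCguLmlhaiTdMajh7ikxaTFhZOlhZX55cC1sebI5bWjt7aApMaFhpeFpZZ1lZW0o5KGpqSSgKCQ9LOllPiCsoPXhaaQ0+eGhpaGh5eEc7Lmt5eXttX25Pr11nSl6HDXc8enhbaQkNaHh5WDppamhZWnlqalpoOVxXPF9/iTYNW3pYZ1t7i3kMWYmJSUlpaFhbWWtmWGhoXFdnSVxvdzYOX5trW017bIgLeoxaOWhpeWxreohYeGpqV2doZk5vnj5YS2kcOgwqeSotegtISWdYXnlZaGhoa3hYeXh4bHtqaUg6Ki1qPFgLOgoJKUlbZ0deimd4eUlpenhoeGlqW2hMbHx5K1xaaU16Dqp4WmpnN155aHh7akh7iEhrfHlLamk6OAlseS1+jFwNe22JWolaTGp6el1qG3k5W3pYWUlKSmpqeop8W0sPOgwqSDxcW2l5Y="/>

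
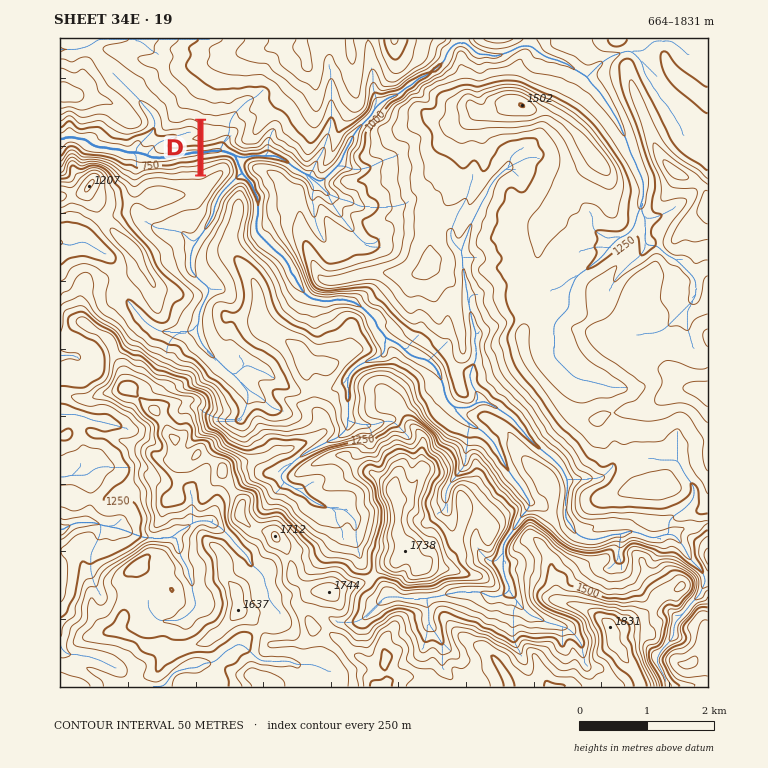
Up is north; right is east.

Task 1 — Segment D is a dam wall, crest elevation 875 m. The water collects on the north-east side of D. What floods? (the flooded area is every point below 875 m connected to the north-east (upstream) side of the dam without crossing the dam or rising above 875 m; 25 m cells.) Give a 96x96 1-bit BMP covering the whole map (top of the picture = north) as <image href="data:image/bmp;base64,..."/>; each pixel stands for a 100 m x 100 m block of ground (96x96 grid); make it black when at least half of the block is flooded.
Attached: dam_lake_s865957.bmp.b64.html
<image width="96" height="96" href="data:image/bmp;base64,Qk2+BAAAAAAAAD4AAAAoAAAAYAAAAGAAAAABAAEAAAAAAIAEAAATCwAAEwsAAAIAAAAAAAAA////AAAAAAAAAAAAAAAAAAAAAAAAAAAAAAAAAAAAAAAAAAAAAAAAAAAAAAAAAAAAAAAAAAAAAAAAAAAAAAAAAAAAAAAAAAAAAAAAAAAAAAAAAAAAAAAAAAAAAAAAAAAAAAAAAAAAAAAAAAAAAAAAAAAAAAAAAAAAAAAAAAAAAAAAAAAAAAAAAAAAAAAAAAAAAAAAAAAAAAAAAAAAAAAAAAAAAAAAAAAAAAAAAAAAAAAAAAAAAAAAAAAAAAAAAAAAAAAAAAAAAAAAAAAAAAAAAAAAAAAAAAAAAAAAAAAAAAAAAAAAAAAAAAAAAAAAAAAAAAAAAAAAAAAAAAAAAAAAAAAAAAAAAAAAAAAAAAAAAAAAAAAAAAAAAAAAAAAAAAAAAAAAAAAAAAAAAAAAAAAAAAAAAAAAAAAAAAAAAAAAAAAAAAAAAAAAAAAAAAAAAAAAAAAAAAAAAAAAAAAAAAAAAAAAAAAAAAAAAAAAAAAAAAAAAAAAAAAAAAAAAAAAAAAAAAAAAAAAAAAAAAAAAAAAAAAAAAAAAAAAAAAAAAAAAAAAAAAAAAAAAAAAAAAAAAAAAAAAAAAAAAAAAAAAAAAAAAAAAAAAAAAAAAAAAAAAAAAAAAAAAAAAAAAAAAAAAAAAAAAAAAAAAAAAAAAAAAAAAAAAAAAAAAAAAAAAAAAAAAAAAAAAAAAAAAAAAAAAAAAAAAAAAAAAAAAAAAAAAAAAAAAAAAAAAAAAAAAAAAAAAAAAAAAAAAAAAAAAAAAAAAAAAAAAAAAAAAAAAAAAAAAEAAAAAAAAAAAAAAAYAAAAAAAAAAAAAAAgAAAAAAAAAAAAAAHAAAAAAAAAAAAAAAMAAAAAAAAAAAAAAAMAAAAAAAAAAAAAAAMAAAAAAAAAAAAAAAYAAAAAAAAAAAAAH/gAAAAAAAAAAAAAP/AAAAAAAAAAAAIAeAAAAAAAAAAAAA4AeAAAAAAAAAAAABwA8AAAAAAAAAAAADgA8AAAAAAAAAAAADgB4AAAAAAAAAAAADgD4AAAAAAAAAAAADgHwAAAAAAAAAAAADwPwAAAAAAAAAAAAHwPgAAAAAAAAAAAAP4fgAAAAAAAAAAAAG4PAAAAAAAAAAAAAAcPAAAAAAAAAAAAAAcOAAAAAAAAAAAAAAOOBcAAAAAAAAAAAAOOB8AAAAAAAAAAAAHeD4AAAAAAAAAAAAD+DwAAAAAAAAAAAAD8P4AAAAAAAAAAAAR4f8AAAAAAAAAAAAf//uAAAAAAAAAAAAf/4mAAAAAAAAAAAAf/wCAAAAAAAAAAAAfjgDAAAAAAAAAAAAfjABAAAAAAAAAAAAfgAAAAAAAAAAAAAAfAAAAAAAAAAAAAAAAAAAAAAAAAAAAAAAAAAAAAAAAAAAAAAAAAAAAAAAAAAAAAAAAAAAAAAAAAAAAAAAAAAAAAAAAAAAAAAAAAAAAAAAAAAAAAAAAAAAAAAAAAAAAAAAAAAAAAAAAAAAAAAAAAAAAAAAAAAAAAAAAAAAAAAAAAAAAAAAAAAAAAAAAAAAAAAAAAAAAAAAAAAAA="/>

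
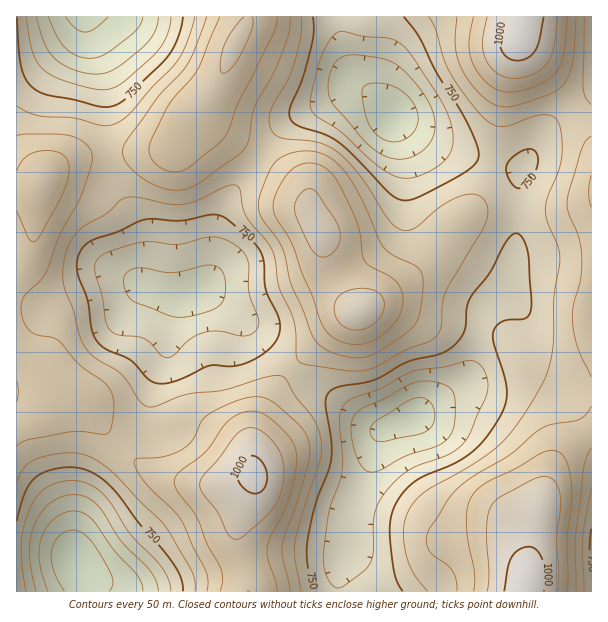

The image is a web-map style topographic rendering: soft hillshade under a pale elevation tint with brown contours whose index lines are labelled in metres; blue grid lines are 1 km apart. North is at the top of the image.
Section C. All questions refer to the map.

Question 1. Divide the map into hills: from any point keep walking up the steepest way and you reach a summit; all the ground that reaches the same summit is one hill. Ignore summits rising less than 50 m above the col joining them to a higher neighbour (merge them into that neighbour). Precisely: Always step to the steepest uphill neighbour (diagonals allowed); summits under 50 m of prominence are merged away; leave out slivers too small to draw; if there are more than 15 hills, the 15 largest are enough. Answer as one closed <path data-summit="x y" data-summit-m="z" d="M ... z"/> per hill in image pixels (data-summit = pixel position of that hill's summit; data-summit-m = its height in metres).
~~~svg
<path data-summit="254 474" data-summit-m="1011" d="M201 292l-16 3-7 5-8 21-4 33-14 35-4 30-4 7-18 14-20 22-10 15-12 24-10 35 0 24 8 19 0 12 256 1 2-26 10-24 2-32 15-34 11-38 7-9-14-3-27-22-38-22-18-15-51-53-19-14z"/><path data-summit="359 311" data-summit-m="982" d="M363 90l-10 0-62 30-15 14-26 37-16 20-12 22-6 21-2 32-6 15-9 10 19 9 19 14 51 53 18 15 38 22 27 22 6 2 9 0 31-13 11-9 30-18 10-10 6-18 8-49 9-10 14-8 3-6 0-11-68-41-20-19-8-15-6-46-12-38-20-21z"/><path data-summit="41 182" data-summit-m="942" d="M84 16l-68 1 0 532 38 3 12 2 8 5 2-32 14-39 22-33 29-27 7-9 4-30 14-35 8-45 4-9 6-4-35-8-7-9-2-43-7-18-15-21-8-17-4-37-2-65-4-19z"/><path data-summit="527 584" data-summit-m="1023" d="M540 379l-13 0-23 6-40 1-29 16-18 13-35 16-4 7-11 38-15 34-2 32-12 30 1 20 253-1 0-199-29-2z"/><path data-summit="234 45" data-summit-m="959" d="M338 16l-253 1 15 42 4 19 2 65 4 37 8 17 20 30 4 16 0 36 7 9 25 7 15 0 9-3 10-11 6-15 2-32 6-21 12-22 16-20 26-37 15-14 62-30 17 2-14-11-7-13-6-20z"/><path data-summit="524 17" data-summit-m="1023" d="M591 16l-252 0-1 7 6 31 10 23 5 7 18 13 18 21 46 28 57 18 23 5 5-5 16-30 16-16 34-23z"/><path data-summit="591 191" data-summit-m="906" d="M591 96l-33 22-16 16-20 36-4 13-2 66-8 38-5 8-12 6-9 10-13 64-14 16 15-6 34 0 23-6 13 0 14 7 16 5 22-1z"/>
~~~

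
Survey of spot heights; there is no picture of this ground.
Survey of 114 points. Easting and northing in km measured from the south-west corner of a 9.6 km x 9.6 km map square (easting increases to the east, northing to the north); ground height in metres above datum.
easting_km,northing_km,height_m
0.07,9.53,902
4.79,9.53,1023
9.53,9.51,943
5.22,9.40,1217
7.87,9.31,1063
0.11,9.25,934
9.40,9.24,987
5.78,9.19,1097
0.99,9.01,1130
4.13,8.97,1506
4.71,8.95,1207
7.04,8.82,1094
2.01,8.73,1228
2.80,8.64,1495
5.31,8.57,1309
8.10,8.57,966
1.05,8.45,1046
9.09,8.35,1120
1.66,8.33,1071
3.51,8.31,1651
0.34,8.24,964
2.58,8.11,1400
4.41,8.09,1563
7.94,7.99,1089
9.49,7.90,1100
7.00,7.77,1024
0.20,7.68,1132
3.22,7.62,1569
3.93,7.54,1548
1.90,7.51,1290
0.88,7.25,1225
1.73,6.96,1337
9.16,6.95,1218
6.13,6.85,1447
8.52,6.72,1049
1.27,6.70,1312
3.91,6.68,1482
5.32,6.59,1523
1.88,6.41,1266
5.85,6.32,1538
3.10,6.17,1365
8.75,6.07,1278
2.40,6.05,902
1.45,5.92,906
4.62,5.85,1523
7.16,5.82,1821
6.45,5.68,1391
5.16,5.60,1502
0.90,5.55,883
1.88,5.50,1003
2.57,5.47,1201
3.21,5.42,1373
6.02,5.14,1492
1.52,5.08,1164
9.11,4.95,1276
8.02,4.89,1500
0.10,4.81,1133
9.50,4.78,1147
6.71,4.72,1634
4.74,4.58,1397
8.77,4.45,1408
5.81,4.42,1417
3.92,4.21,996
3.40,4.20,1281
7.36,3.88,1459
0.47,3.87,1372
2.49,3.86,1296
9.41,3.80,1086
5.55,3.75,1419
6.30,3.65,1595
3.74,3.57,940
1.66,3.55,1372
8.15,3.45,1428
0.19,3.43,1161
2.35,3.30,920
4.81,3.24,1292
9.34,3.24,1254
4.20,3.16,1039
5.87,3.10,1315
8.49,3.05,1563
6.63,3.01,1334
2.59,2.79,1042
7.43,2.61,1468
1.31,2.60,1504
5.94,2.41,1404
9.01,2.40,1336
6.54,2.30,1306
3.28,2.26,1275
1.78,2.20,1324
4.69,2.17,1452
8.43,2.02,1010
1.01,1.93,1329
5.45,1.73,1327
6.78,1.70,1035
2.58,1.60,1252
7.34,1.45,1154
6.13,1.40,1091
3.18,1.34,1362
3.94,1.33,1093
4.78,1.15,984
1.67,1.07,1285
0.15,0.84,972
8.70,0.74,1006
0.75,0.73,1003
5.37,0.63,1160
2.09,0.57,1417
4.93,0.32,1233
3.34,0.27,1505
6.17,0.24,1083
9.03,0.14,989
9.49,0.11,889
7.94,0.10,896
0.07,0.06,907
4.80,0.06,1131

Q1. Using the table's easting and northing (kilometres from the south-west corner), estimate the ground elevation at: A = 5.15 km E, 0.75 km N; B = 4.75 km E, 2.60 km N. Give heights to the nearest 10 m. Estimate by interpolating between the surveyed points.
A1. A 1000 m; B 1290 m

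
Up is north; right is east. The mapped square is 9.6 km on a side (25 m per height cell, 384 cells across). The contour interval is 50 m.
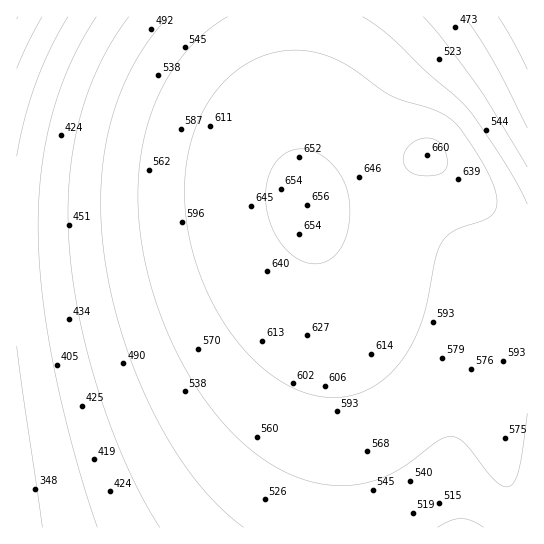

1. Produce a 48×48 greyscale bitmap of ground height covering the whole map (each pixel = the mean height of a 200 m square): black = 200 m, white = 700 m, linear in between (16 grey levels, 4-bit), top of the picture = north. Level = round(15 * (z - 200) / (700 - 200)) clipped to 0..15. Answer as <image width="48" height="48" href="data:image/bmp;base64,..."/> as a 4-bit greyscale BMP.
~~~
<image width="48" height="48" href="data:image/bmp;base64,Qk32BAAAAAAAAHYAAAAoAAAAMAAAADAAAAABAAQAAAAAAIAEAAATCwAAEwsAABAAAAAAAAAAAAAAABEREQAiIiIAMzMzAERERABVVVUAZmZmAHd3dwCIiIgAmZmZAKqqqgC7u7sAzMzMAN3d3QDu7u4A////AERVVWZnd3iIiJmZmZqqqqqqqpmZmZmaqkRVVmZnd3iIiZmZmqqqqqqqqqqZmZmqqkRVVmZ3d4iImZmZqqqqqqqqqqqpmZqqqkRVVmZ3eIiJmZmqqqqqqqqqqqqqqqqqqkRVVmZ3eIiJmZqqqqqru7u7qqqqqqqrukRVZmd3eIiZmaqqqqu7u7u7u6qqqqq7ukRVZmd3iImZmaqqq7u7u7u7u7qqqqu7ukVVZmd3iImZmqqqu7u7u7u7u7u6qru7u0VVZnd4iJmZqqqru7u7u7u7u7u7q7u7u0VVZnd4iJmaqqq7u7u7zMy7u7u7u7u7u0VWZnd4iZmaqqu7u7zMzMzMu7u7u7u8u0VWZneIiZmqqru7u8zMzMzMzLu7u7vMu0VWZ3eIiZmqq7u7zMzMzMzMzMu7u7vMy0VWZ3eImZqqq7u8zMzMzMzMzMy7u7vMy1VWZ3iImZqqu7u8zMzMzMzMzMy7u7vMy1VmZ3iJmaqqu7vMzMzMzMzMzMzLu7vMy1Vmd3iJmaqru7zMzMzd3d3czMzLu7vMy1Vmd4iJmaqru8zMzN3d3d3dzMzMu7vMy1Vmd4iJmqq7u8zMzd3d3d3d3MzMu7u8y1Vmd4iZmqq7vMzM3d3d3d3d3MzMu7u8y1Vmd4iZmqu7vMzN3d3d3d3d3czMy7u7y1Vmd4iZqqu7zMzN3d3d3d3d3czMy7u7u1ZneIiZqqu7zMzd3d3d3d3d3dzMy7u7u1ZneImZqru7zMzd3d3d3d3d3dzMy7u7u1ZneImZqru8zM3d3d3d3d3d3dzMy7u7u1ZneImaqru8zM3d3d3u7t3d3dzMzLu7u1ZneImaqru8zN3d3d7u7u3d3dzMzMu7u1ZneImaqru8zN3d3e7u7u3d3d3MzMzLu1ZneImaqrvMzN3d3e7u7u3d3d3MzMzMu1ZneImaq7vMzN3d3e7u7u3d3d3dzMzMu1ZneImaq7vMzN3d3u7u7u3d3d3d3dzMu1ZneImaq7vMzN3d3u7u7u3d3d3d3d3MulZneImaq7vMzN3d3e7u7u3d3d3d3d3LulVneImaqrvMzN3d3e7u7t3d3d7u3dzLqlVneImaqrvMzN3d3d7u7d3d3e7u3dy7qVVmeImaqru8zN3d3d3t3d3d3d7u3cy6mVVmd4mZqru8zN3d3d3d3d3d3d3t3cuqmEVmd4iZqru8zM3d3d3d3d3d3d3d3LupiEVmd4iZqqu8zM3d3d3d3d3d3d3cy7qZh0VWd4iZqqu7zMzd3d3d3d3czMzMu6qYh0VWZ3iJmqu7zMzN3d3d3d3MzMy7uqmYd0RWZ3iJmqq7vMzM3d3d3czMzLu7qpmIdzRVZniJmaq7u8zMzM3dzMzMy7u6qZmHdjRFZneImaqru7zMzMzMzMzMu7uqqZiHdjRFVneImZqqu7vMzMzMzMy7u7qqmYh3ZjNEVmd4iZmqq7u7zMzMzMu7u6qpmIh3ZiNEVWZ3iJmqqru7u7zMu7u7uqqZmId2ZSM0RWZ3iImaqqu7u7u7u7u6qqmZiHd2VQ=="/>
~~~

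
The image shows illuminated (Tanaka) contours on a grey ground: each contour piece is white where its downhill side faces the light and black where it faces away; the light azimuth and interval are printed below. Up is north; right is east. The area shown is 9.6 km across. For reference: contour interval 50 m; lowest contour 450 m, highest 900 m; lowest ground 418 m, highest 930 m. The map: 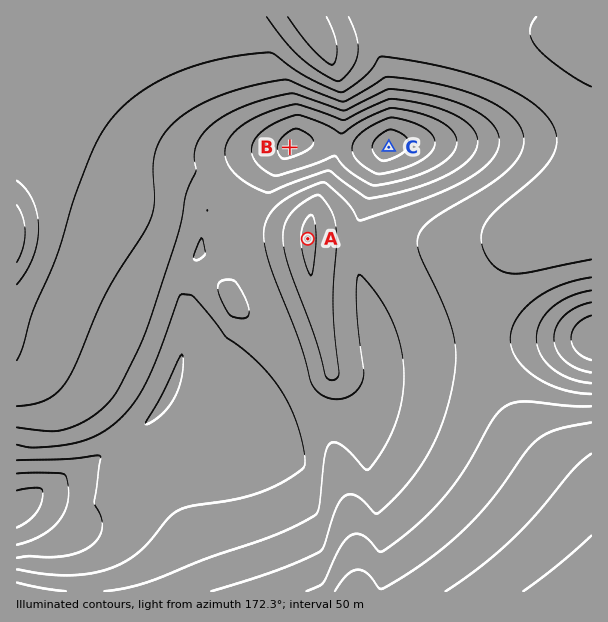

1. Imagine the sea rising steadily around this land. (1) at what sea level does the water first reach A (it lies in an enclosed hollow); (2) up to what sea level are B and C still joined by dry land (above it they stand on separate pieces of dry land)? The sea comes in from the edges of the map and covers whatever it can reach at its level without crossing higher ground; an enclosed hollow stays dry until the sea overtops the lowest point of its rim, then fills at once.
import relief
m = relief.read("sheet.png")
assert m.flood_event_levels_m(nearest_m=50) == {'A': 700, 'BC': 800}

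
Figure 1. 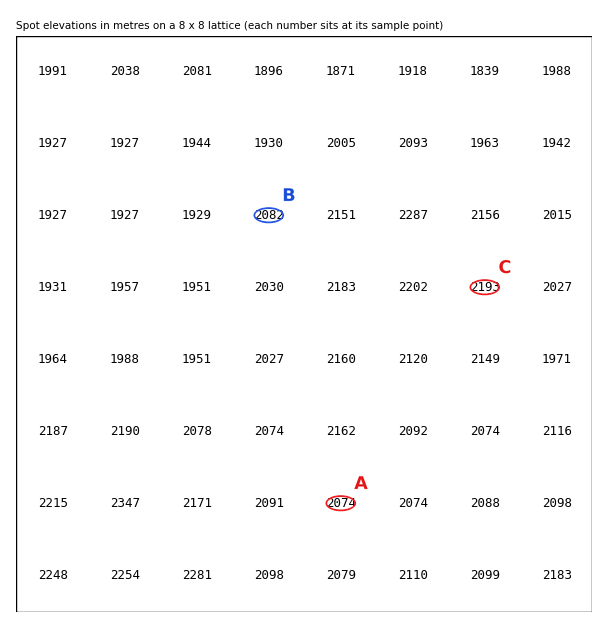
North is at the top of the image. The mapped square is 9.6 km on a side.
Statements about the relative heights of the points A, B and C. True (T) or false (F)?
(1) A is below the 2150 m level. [T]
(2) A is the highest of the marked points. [F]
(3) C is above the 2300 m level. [F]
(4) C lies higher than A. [T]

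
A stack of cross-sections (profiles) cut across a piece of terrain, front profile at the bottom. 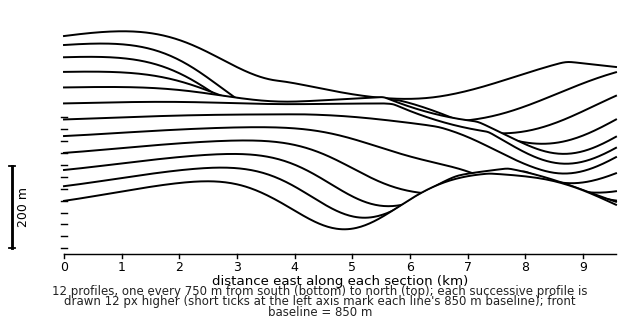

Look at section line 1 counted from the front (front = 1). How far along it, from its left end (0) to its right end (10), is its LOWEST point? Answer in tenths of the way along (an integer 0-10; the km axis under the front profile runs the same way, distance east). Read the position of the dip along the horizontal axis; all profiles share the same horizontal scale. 5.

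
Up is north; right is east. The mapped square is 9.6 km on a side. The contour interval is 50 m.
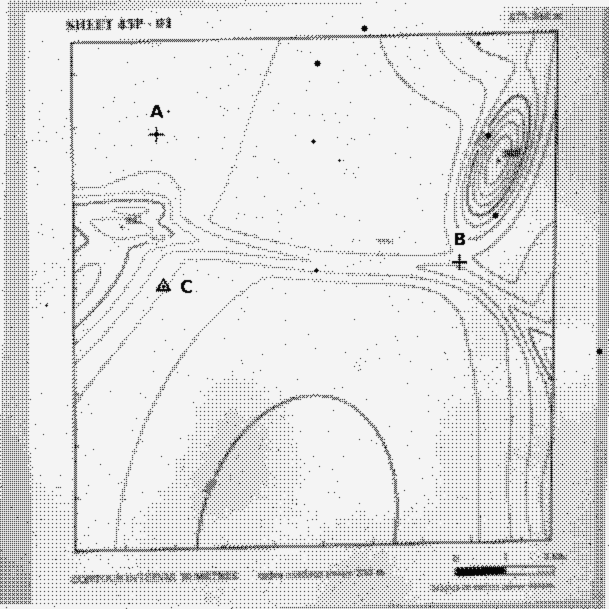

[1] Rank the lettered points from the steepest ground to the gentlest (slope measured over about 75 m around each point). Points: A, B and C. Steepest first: B C A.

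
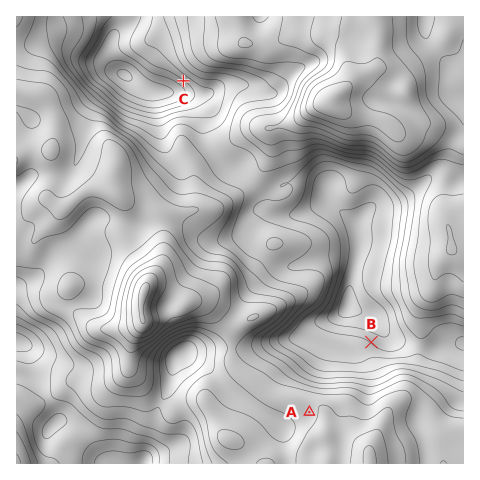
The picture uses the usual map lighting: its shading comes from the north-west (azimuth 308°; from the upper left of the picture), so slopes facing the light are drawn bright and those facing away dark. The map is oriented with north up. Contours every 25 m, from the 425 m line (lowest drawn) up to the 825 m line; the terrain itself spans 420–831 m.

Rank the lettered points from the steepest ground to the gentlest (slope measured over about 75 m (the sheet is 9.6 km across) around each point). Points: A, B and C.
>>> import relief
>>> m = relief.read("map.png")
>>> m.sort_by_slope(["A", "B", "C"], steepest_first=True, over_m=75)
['C', 'B', 'A']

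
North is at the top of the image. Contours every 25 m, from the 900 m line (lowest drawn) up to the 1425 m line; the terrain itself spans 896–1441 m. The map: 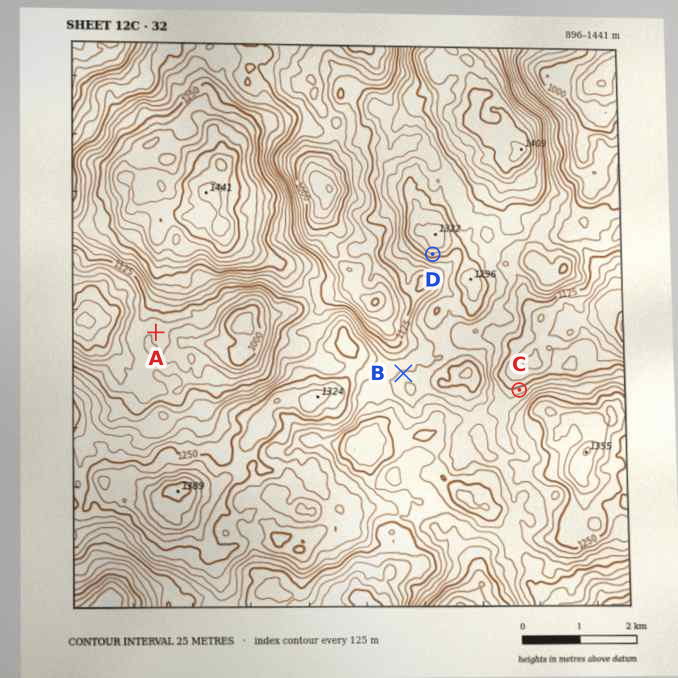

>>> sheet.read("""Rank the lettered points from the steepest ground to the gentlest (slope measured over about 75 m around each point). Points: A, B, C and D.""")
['D', 'C', 'B', 'A']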